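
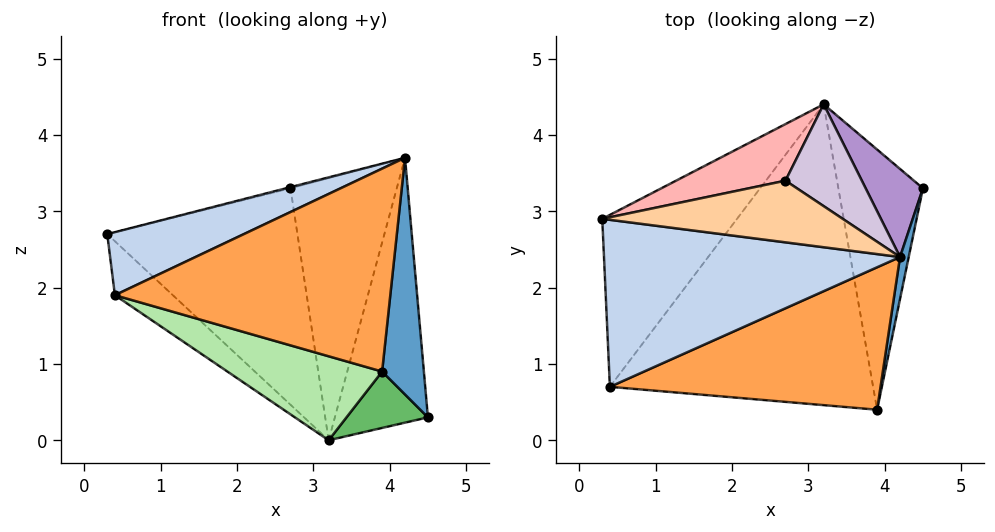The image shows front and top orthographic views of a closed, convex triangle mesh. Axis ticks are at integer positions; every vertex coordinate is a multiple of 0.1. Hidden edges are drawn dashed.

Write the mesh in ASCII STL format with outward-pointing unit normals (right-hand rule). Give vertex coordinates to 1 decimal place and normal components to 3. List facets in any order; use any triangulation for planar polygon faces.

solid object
 facet normal 0.980 -0.196 0.035
  outer loop
   vertex 4.2 2.4 3.7
   vertex 3.9 0.4 0.9
   vertex 4.5 3.3 0.3
  endloop
 endfacet
 facet normal -0.274 -0.340 0.900
  outer loop
   vertex 0.4 0.7 1.9
   vertex 4.2 2.4 3.7
   vertex 0.3 2.9 2.7
  endloop
 endfacet
 facet normal 0.094 -0.815 0.572
  outer loop
   vertex 0.4 0.7 1.9
   vertex 3.9 0.4 0.9
   vertex 4.2 2.4 3.7
  endloop
 endfacet
 facet normal -0.246 0.018 0.969
  outer loop
   vertex 2.7 3.4 3.3
   vertex 0.3 2.9 2.7
   vertex 4.2 2.4 3.7
  endloop
 endfacet
 facet normal 0.046 -0.212 -0.976
  outer loop
   vertex 3.2 4.4 0.0
   vertex 4.5 3.3 0.3
   vertex 3.9 0.4 0.9
  endloop
 endfacet
 facet normal -0.286 -0.258 -0.923
  outer loop
   vertex 3.2 4.4 0.0
   vertex 3.9 0.4 0.9
   vertex 0.4 0.7 1.9
  endloop
 endfacet
 facet normal -0.722 0.207 -0.660
  outer loop
   vertex 3.2 4.4 0.0
   vertex 0.4 0.7 1.9
   vertex 0.3 2.9 2.7
  endloop
 endfacet
 facet normal -0.256 0.935 0.245
  outer loop
   vertex 3.2 4.4 0.0
   vertex 0.3 2.9 2.7
   vertex 2.7 3.4 3.3
  endloop
 endfacet
 facet normal 0.590 0.766 0.255
  outer loop
   vertex 3.2 4.4 0.0
   vertex 4.2 2.4 3.7
   vertex 4.5 3.3 0.3
  endloop
 endfacet
 facet normal 0.465 0.825 0.321
  outer loop
   vertex 3.2 4.4 0.0
   vertex 2.7 3.4 3.3
   vertex 4.2 2.4 3.7
  endloop
 endfacet
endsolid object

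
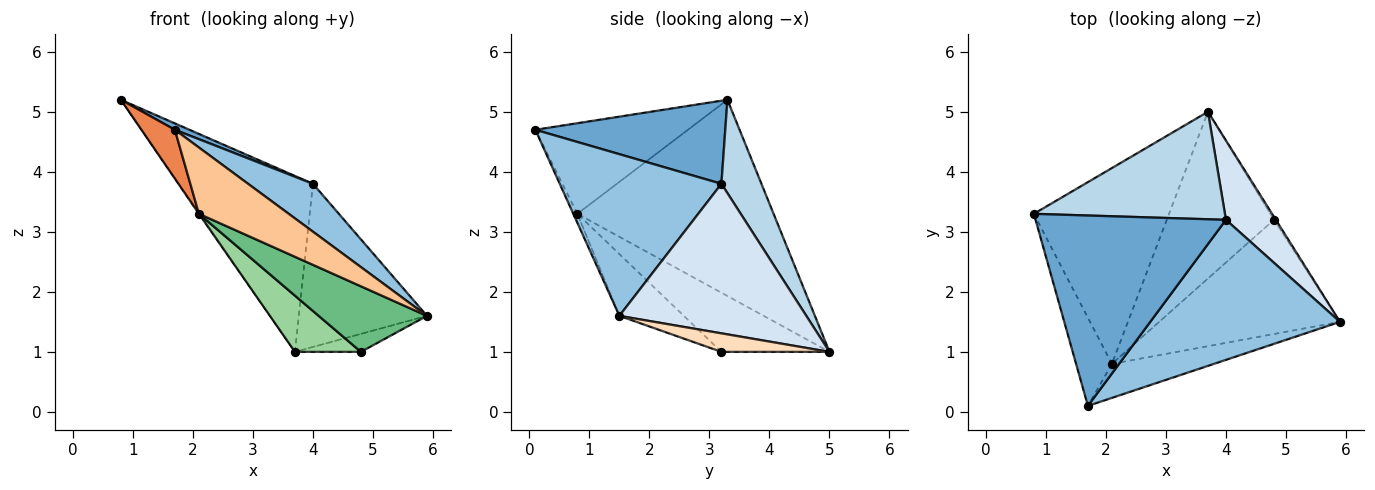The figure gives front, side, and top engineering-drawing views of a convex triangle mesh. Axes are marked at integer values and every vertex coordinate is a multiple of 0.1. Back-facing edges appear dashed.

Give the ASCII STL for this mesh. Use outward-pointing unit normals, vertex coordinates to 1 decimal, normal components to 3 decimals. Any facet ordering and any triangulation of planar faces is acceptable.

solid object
 facet normal 0.400 -0.031 0.916
  outer loop
   vertex 4.0 3.2 3.8
   vertex 0.8 3.3 5.2
   vertex 1.7 0.1 4.7
  endloop
 endfacet
 facet normal 0.628 -0.252 0.737
  outer loop
   vertex 4.0 3.2 3.8
   vertex 1.7 0.1 4.7
   vertex 5.9 1.5 1.6
  endloop
 endfacet
 facet normal 0.247 0.827 0.505
  outer loop
   vertex 4.0 3.2 3.8
   vertex 3.7 5.0 1.0
   vertex 0.8 3.3 5.2
  endloop
 endfacet
 facet normal 0.795 0.545 0.265
  outer loop
   vertex 4.0 3.2 3.8
   vertex 5.9 1.5 1.6
   vertex 3.7 5.0 1.0
  endloop
 endfacet
 facet normal -0.911 -0.200 -0.360
  outer loop
   vertex 2.1 0.8 3.3
   vertex 1.7 0.1 4.7
   vertex 0.8 3.3 5.2
  endloop
 endfacet
 facet normal -0.823 0.003 -0.567
  outer loop
   vertex 2.1 0.8 3.3
   vertex 0.8 3.3 5.2
   vertex 3.7 5.0 1.0
  endloop
 endfacet
 facet normal -0.040 -0.889 -0.456
  outer loop
   vertex 2.1 0.8 3.3
   vertex 5.9 1.5 1.6
   vertex 1.7 0.1 4.7
  endloop
 endfacet
 facet normal 0.850 0.519 -0.087
  outer loop
   vertex 4.8 3.2 1.0
   vertex 3.7 5.0 1.0
   vertex 5.9 1.5 1.6
  endloop
 endfacet
 facet normal -0.284 -0.477 -0.832
  outer loop
   vertex 4.8 3.2 1.0
   vertex 5.9 1.5 1.6
   vertex 2.1 0.8 3.3
  endloop
 endfacet
 facet normal -0.463 -0.283 -0.840
  outer loop
   vertex 4.8 3.2 1.0
   vertex 2.1 0.8 3.3
   vertex 3.7 5.0 1.0
  endloop
 endfacet
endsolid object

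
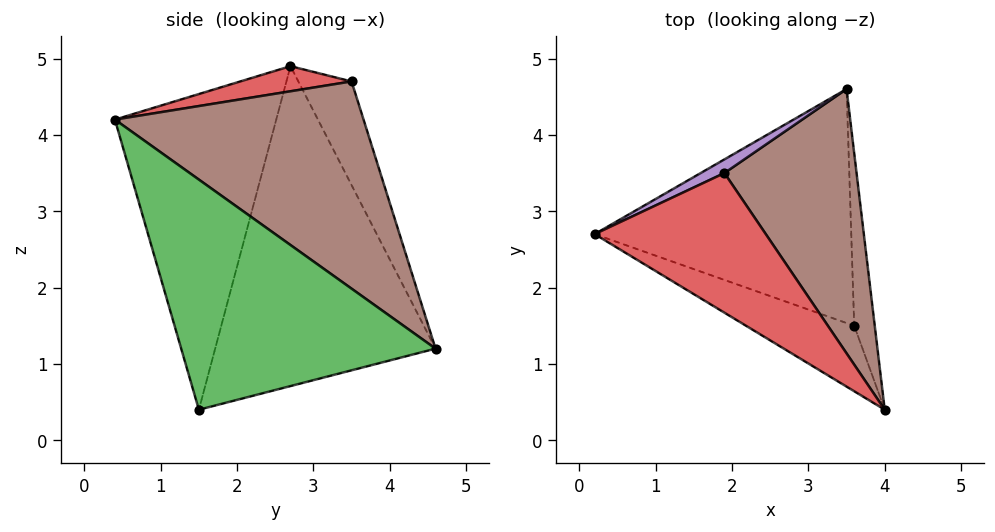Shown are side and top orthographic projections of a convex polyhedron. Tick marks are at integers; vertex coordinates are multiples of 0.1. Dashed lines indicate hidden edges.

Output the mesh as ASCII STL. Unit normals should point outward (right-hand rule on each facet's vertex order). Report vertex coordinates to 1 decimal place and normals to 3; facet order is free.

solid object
 facet normal -0.534 -0.826 -0.183
  outer loop
   vertex 3.6 1.5 0.4
   vertex 4.0 0.4 4.2
   vertex 0.2 2.7 4.9
  endloop
 endfacet
 facet normal -0.773 0.135 -0.620
  outer loop
   vertex 3.6 1.5 0.4
   vertex 0.2 2.7 4.9
   vertex 3.5 4.6 1.2
  endloop
 endfacet
 facet normal 0.995 0.055 -0.089
  outer loop
   vertex 3.6 1.5 0.4
   vertex 3.5 4.6 1.2
   vertex 4.0 0.4 4.2
  endloop
 endfacet
 facet normal 0.145 -0.061 0.988
  outer loop
   vertex 1.9 3.5 4.7
   vertex 0.2 2.7 4.9
   vertex 4.0 0.4 4.2
  endloop
 endfacet
 facet normal -0.415 0.905 0.095
  outer loop
   vertex 1.9 3.5 4.7
   vertex 3.5 4.6 1.2
   vertex 0.2 2.7 4.9
  endloop
 endfacet
 facet normal 0.759 0.436 0.484
  outer loop
   vertex 1.9 3.5 4.7
   vertex 4.0 0.4 4.2
   vertex 3.5 4.6 1.2
  endloop
 endfacet
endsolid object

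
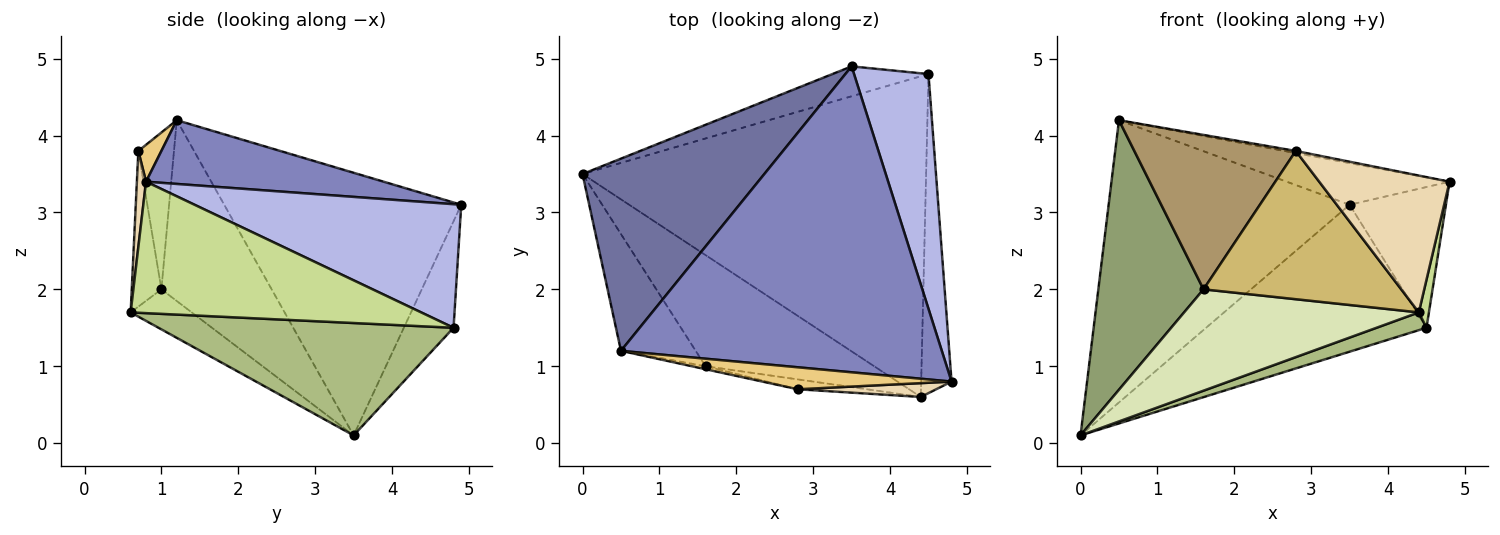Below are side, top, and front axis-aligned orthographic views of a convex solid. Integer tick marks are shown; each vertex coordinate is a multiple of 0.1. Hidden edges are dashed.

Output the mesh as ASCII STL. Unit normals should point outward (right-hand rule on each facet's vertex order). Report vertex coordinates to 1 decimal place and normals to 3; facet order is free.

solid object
 facet normal -0.631 0.641 0.437
  outer loop
   vertex 0.5 1.2 4.2
   vertex 3.5 4.9 3.1
   vertex 0.0 3.5 0.1
  endloop
 endfacet
 facet normal 0.193 0.132 0.972
  outer loop
   vertex 0.5 1.2 4.2
   vertex 4.8 0.8 3.4
   vertex 3.5 4.9 3.1
  endloop
 endfacet
 facet normal -0.216 0.957 -0.195
  outer loop
   vertex 4.5 4.8 1.5
   vertex 0.0 3.5 0.1
   vertex 3.5 4.9 3.1
  endloop
 endfacet
 facet normal 0.818 0.296 0.493
  outer loop
   vertex 4.5 4.8 1.5
   vertex 3.5 4.9 3.1
   vertex 4.8 0.8 3.4
  endloop
 endfacet
 facet normal -0.693 -0.661 -0.286
  outer loop
   vertex 1.6 1.0 2.0
   vertex 0.5 1.2 4.2
   vertex 0.0 3.5 0.1
  endloop
 endfacet
 facet normal 0.310 -0.053 -0.949
  outer loop
   vertex 4.4 0.6 1.7
   vertex 0.0 3.5 0.1
   vertex 4.5 4.8 1.5
  endloop
 endfacet
 facet normal 0.974 -0.034 -0.225
  outer loop
   vertex 4.4 0.6 1.7
   vertex 4.5 4.8 1.5
   vertex 4.8 0.8 3.4
  endloop
 endfacet
 facet normal -0.173 -0.664 -0.728
  outer loop
   vertex 4.4 0.6 1.7
   vertex 1.6 1.0 2.0
   vertex 0.0 3.5 0.1
  endloop
 endfacet
 facet normal -0.216 -0.976 -0.019
  outer loop
   vertex 2.8 0.7 3.8
   vertex 0.5 1.2 4.2
   vertex 1.6 1.0 2.0
  endloop
 endfacet
 facet normal -0.148 -0.987 -0.066
  outer loop
   vertex 2.8 0.7 3.8
   vertex 1.6 1.0 2.0
   vertex 4.4 0.6 1.7
  endloop
 endfacet
 facet normal 0.191 0.095 0.977
  outer loop
   vertex 2.8 0.7 3.8
   vertex 4.8 0.8 3.4
   vertex 0.5 1.2 4.2
  endloop
 endfacet
 facet normal 0.070 -0.993 0.100
  outer loop
   vertex 2.8 0.7 3.8
   vertex 4.4 0.6 1.7
   vertex 4.8 0.8 3.4
  endloop
 endfacet
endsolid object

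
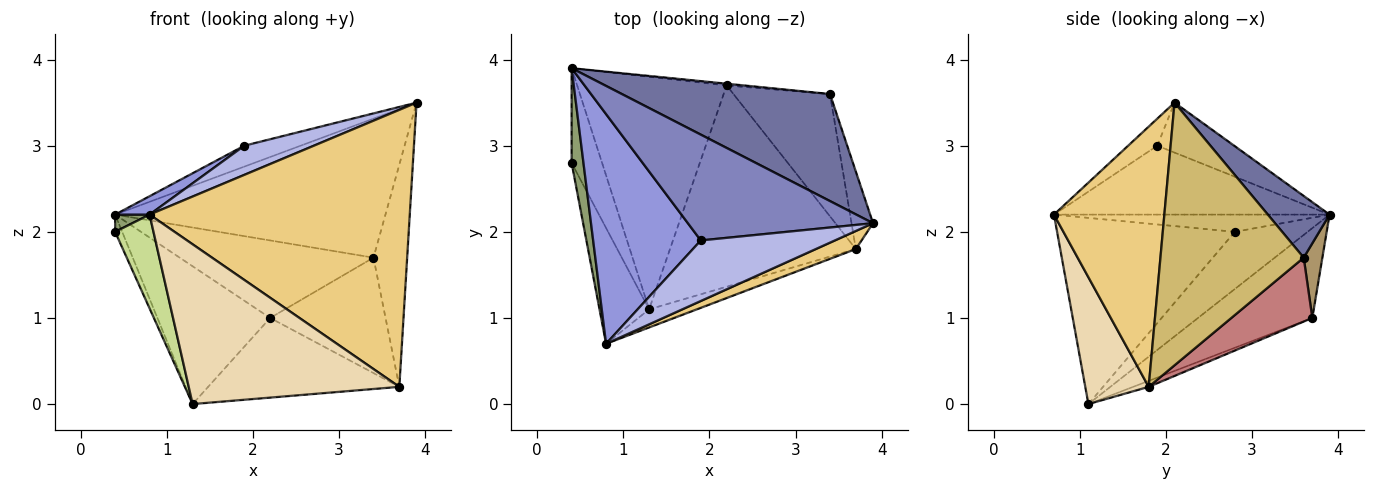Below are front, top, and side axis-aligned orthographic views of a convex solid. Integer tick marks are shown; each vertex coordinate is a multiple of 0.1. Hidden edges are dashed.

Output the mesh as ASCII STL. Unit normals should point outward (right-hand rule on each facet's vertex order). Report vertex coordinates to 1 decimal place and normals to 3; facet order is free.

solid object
 facet normal 0.178 0.780 0.600
  outer loop
   vertex 3.4 3.6 1.7
   vertex 0.4 3.9 2.2
   vertex 3.9 2.1 3.5
  endloop
 endfacet
 facet normal -0.256 0.187 0.948
  outer loop
   vertex 1.9 1.9 3.0
   vertex 3.9 2.1 3.5
   vertex 0.4 3.9 2.2
  endloop
 endfacet
 facet normal -0.538 -0.067 0.840
  outer loop
   vertex 1.9 1.9 3.0
   vertex 0.4 3.9 2.2
   vertex 0.8 0.7 2.2
  endloop
 endfacet
 facet normal -0.179 -0.427 0.886
  outer loop
   vertex 1.9 1.9 3.0
   vertex 0.8 0.7 2.2
   vertex 3.9 2.1 3.5
  endloop
 endfacet
 facet normal -0.820 -0.102 0.564
  outer loop
   vertex 0.4 2.8 2.0
   vertex 0.8 0.7 2.2
   vertex 0.4 3.9 2.2
  endloop
 endfacet
 facet normal -0.880 0.085 -0.468
  outer loop
   vertex 0.4 2.8 2.0
   vertex 0.4 3.9 2.2
   vertex 1.3 1.1 0.0
  endloop
 endfacet
 facet normal -0.946 -0.204 -0.252
  outer loop
   vertex 0.4 2.8 2.0
   vertex 1.3 1.1 0.0
   vertex 0.8 0.7 2.2
  endloop
 endfacet
 facet normal -0.459 0.453 -0.764
  outer loop
   vertex 2.2 3.7 1.0
   vertex 1.3 1.1 0.0
   vertex 0.4 3.9 2.2
  endloop
 endfacet
 facet normal 0.096 0.995 -0.022
  outer loop
   vertex 2.2 3.7 1.0
   vertex 0.4 3.9 2.2
   vertex 3.4 3.6 1.7
  endloop
 endfacet
 facet normal 0.970 0.228 -0.080
  outer loop
   vertex 3.7 1.8 0.2
   vertex 3.4 3.6 1.7
   vertex 3.9 2.1 3.5
  endloop
 endfacet
 facet normal 0.390 -0.919 0.060
  outer loop
   vertex 3.7 1.8 0.2
   vertex 3.9 2.1 3.5
   vertex 0.8 0.7 2.2
  endloop
 endfacet
 facet normal 0.287 -0.952 -0.108
  outer loop
   vertex 3.7 1.8 0.2
   vertex 0.8 0.7 2.2
   vertex 1.3 1.1 0.0
  endloop
 endfacet
 facet normal -0.030 0.368 -0.929
  outer loop
   vertex 3.7 1.8 0.2
   vertex 1.3 1.1 0.0
   vertex 2.2 3.7 1.0
  endloop
 endfacet
 facet normal 0.434 0.618 -0.655
  outer loop
   vertex 3.7 1.8 0.2
   vertex 2.2 3.7 1.0
   vertex 3.4 3.6 1.7
  endloop
 endfacet
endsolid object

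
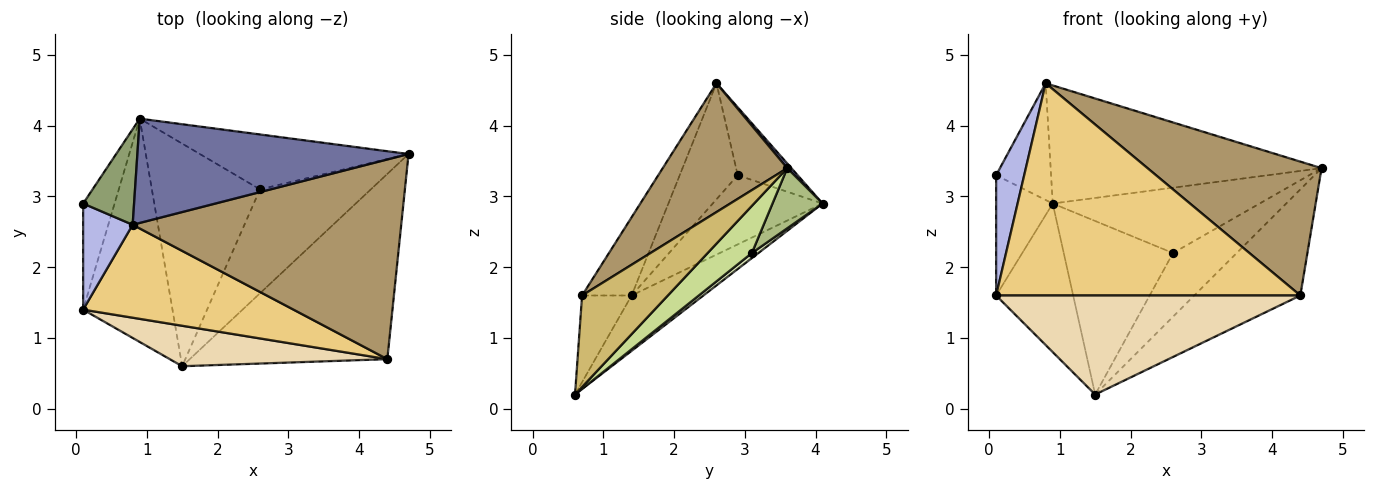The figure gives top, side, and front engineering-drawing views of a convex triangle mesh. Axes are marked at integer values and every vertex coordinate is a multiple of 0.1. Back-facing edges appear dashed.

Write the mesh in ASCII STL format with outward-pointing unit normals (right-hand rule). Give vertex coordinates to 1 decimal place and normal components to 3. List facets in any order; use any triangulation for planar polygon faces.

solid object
 facet normal 0.012 0.749 0.662
  outer loop
   vertex 0.8 2.6 4.6
   vertex 4.7 3.6 3.4
   vertex 0.9 4.1 2.9
  endloop
 endfacet
 facet normal -0.459 0.492 -0.740
  outer loop
   vertex 1.5 0.6 0.2
   vertex 0.1 1.4 1.6
   vertex 0.9 4.1 2.9
  endloop
 endfacet
 facet normal -0.824 0.425 -0.375
  outer loop
   vertex 0.1 2.9 3.3
   vertex 0.9 4.1 2.9
   vertex 0.1 1.4 1.6
  endloop
 endfacet
 facet normal -0.840 -0.406 0.359
  outer loop
   vertex 0.1 2.9 3.3
   vertex 0.1 1.4 1.6
   vertex 0.8 2.6 4.6
  endloop
 endfacet
 facet normal -0.645 0.591 0.484
  outer loop
   vertex 0.1 2.9 3.3
   vertex 0.8 2.6 4.6
   vertex 0.9 4.1 2.9
  endloop
 endfacet
 facet normal 0.182 0.753 -0.633
  outer loop
   vertex 2.6 3.1 2.2
   vertex 0.9 4.1 2.9
   vertex 4.7 3.6 3.4
  endloop
 endfacet
 facet normal 0.341 0.491 -0.802
  outer loop
   vertex 2.6 3.1 2.2
   vertex 4.7 3.6 3.4
   vertex 1.5 0.6 0.2
  endloop
 endfacet
 facet normal 0.037 0.614 -0.788
  outer loop
   vertex 2.6 3.1 2.2
   vertex 1.5 0.6 0.2
   vertex 0.9 4.1 2.9
  endloop
 endfacet
 facet normal 0.370 -0.517 0.772
  outer loop
   vertex 4.4 0.7 1.6
   vertex 4.7 3.6 3.4
   vertex 0.8 2.6 4.6
  endloop
 endfacet
 facet normal 0.373 0.461 -0.805
  outer loop
   vertex 4.4 0.7 1.6
   vertex 1.5 0.6 0.2
   vertex 4.7 3.6 3.4
  endloop
 endfacet
 facet normal -0.147 -0.906 0.397
  outer loop
   vertex 4.4 0.7 1.6
   vertex 0.8 2.6 4.6
   vertex 0.1 1.4 1.6
  endloop
 endfacet
 facet normal -0.149 -0.915 0.374
  outer loop
   vertex 4.4 0.7 1.6
   vertex 0.1 1.4 1.6
   vertex 1.5 0.6 0.2
  endloop
 endfacet
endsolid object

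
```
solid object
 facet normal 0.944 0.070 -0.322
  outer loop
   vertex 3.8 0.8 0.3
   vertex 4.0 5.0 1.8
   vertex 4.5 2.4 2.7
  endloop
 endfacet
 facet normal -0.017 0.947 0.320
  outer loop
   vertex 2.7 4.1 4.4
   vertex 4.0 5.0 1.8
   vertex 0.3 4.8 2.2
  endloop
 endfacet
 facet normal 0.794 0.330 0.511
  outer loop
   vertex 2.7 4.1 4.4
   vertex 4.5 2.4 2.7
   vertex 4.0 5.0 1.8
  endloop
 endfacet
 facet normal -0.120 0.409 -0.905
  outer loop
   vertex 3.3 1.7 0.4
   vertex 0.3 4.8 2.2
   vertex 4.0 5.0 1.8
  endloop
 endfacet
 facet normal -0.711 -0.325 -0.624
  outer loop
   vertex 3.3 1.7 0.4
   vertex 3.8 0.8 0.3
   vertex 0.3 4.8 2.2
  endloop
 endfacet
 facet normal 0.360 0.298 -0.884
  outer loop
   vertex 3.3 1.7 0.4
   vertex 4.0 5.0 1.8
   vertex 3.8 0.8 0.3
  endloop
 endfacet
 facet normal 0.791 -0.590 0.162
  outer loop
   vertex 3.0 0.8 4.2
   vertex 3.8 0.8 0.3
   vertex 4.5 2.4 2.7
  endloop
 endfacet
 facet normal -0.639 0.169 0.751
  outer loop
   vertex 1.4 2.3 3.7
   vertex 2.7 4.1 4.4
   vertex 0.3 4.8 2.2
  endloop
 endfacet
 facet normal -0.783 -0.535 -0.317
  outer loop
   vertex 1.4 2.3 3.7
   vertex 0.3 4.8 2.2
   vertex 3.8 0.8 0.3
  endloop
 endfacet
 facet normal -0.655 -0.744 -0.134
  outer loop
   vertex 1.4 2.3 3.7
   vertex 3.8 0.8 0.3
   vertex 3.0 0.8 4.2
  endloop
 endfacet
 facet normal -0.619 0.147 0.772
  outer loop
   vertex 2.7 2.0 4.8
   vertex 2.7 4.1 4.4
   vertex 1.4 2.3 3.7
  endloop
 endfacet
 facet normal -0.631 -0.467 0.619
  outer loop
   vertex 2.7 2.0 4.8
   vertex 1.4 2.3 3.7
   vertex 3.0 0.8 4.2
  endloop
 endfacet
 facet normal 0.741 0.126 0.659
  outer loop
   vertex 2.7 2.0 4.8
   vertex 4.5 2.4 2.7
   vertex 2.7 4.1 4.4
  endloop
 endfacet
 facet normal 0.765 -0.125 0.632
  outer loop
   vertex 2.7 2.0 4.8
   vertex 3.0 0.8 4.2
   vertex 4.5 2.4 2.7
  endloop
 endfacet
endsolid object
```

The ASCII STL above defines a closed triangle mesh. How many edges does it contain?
21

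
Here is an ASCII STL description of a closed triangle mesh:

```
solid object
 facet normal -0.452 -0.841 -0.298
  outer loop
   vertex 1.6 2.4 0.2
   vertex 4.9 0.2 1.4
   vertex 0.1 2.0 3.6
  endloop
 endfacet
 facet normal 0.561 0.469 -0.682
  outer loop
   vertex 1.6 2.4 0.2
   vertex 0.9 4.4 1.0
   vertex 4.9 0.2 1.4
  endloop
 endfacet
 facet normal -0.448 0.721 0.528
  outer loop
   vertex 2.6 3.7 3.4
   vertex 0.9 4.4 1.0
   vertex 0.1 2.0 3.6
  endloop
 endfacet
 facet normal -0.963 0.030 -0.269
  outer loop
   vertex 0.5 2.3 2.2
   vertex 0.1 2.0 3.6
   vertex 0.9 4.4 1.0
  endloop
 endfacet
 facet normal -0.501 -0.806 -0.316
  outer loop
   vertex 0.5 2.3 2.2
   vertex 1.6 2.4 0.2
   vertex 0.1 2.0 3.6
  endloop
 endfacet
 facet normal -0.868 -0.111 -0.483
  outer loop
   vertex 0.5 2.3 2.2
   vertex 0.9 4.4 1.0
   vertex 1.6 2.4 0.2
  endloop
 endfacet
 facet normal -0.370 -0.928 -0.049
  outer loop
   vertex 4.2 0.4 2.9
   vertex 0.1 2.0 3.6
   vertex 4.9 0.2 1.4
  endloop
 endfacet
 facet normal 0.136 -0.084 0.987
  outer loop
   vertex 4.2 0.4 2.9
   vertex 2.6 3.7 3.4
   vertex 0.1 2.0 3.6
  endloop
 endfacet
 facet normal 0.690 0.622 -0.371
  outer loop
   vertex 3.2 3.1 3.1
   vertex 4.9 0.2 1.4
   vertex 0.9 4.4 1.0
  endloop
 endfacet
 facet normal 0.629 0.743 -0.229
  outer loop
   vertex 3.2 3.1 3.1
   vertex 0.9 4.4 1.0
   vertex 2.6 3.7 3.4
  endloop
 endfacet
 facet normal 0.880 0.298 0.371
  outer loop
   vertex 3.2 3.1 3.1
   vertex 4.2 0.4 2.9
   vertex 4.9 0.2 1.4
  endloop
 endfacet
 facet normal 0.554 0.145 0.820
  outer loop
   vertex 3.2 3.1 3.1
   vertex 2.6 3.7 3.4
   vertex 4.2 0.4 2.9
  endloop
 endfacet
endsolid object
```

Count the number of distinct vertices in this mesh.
8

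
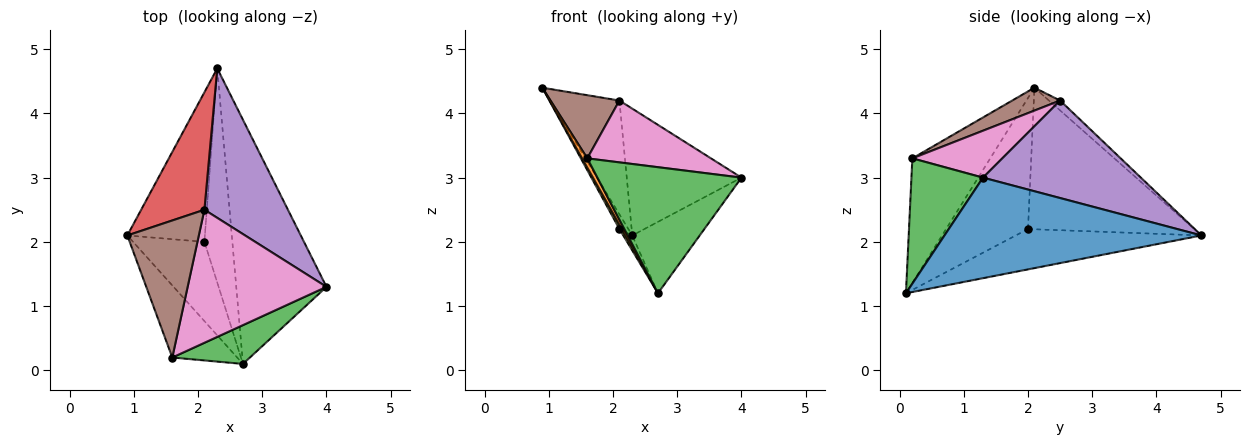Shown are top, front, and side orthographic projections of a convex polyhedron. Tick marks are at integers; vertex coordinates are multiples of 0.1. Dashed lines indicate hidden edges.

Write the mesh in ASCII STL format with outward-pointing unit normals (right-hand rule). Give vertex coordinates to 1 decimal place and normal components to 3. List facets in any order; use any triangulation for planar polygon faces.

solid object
 facet normal 0.731 0.192 -0.655
  outer loop
   vertex 2.7 0.1 1.2
   vertex 2.3 4.7 2.1
   vertex 4.0 1.3 3.0
  endloop
 endfacet
 facet normal -0.885 -0.059 -0.461
  outer loop
   vertex 1.6 0.2 3.3
   vertex 0.9 2.1 4.4
   vertex 2.7 0.1 1.2
  endloop
 endfacet
 facet normal 0.429 -0.863 0.266
  outer loop
   vertex 1.6 0.2 3.3
   vertex 2.7 0.1 1.2
   vertex 4.0 1.3 3.0
  endloop
 endfacet
 facet normal -0.112 0.691 0.714
  outer loop
   vertex 2.1 2.5 4.2
   vertex 2.3 4.7 2.1
   vertex 0.9 2.1 4.4
  endloop
 endfacet
 facet normal 0.665 0.483 0.570
  outer loop
   vertex 2.1 2.5 4.2
   vertex 4.0 1.3 3.0
   vertex 2.3 4.7 2.1
  endloop
 endfacet
 facet normal 0.279 -0.402 0.872
  outer loop
   vertex 2.1 2.5 4.2
   vertex 0.9 2.1 4.4
   vertex 1.6 0.2 3.3
  endloop
 endfacet
 facet normal 0.293 -0.403 0.867
  outer loop
   vertex 2.1 2.5 4.2
   vertex 1.6 0.2 3.3
   vertex 4.0 1.3 3.0
  endloop
 endfacet
 facet normal -0.876 0.047 -0.480
  outer loop
   vertex 2.1 2.0 2.2
   vertex 0.9 2.1 4.4
   vertex 2.3 4.7 2.1
  endloop
 endfacet
 facet normal -0.878 -0.026 -0.478
  outer loop
   vertex 2.1 2.0 2.2
   vertex 2.7 0.1 1.2
   vertex 0.9 2.1 4.4
  endloop
 endfacet
 facet normal -0.822 0.040 -0.569
  outer loop
   vertex 2.1 2.0 2.2
   vertex 2.3 4.7 2.1
   vertex 2.7 0.1 1.2
  endloop
 endfacet
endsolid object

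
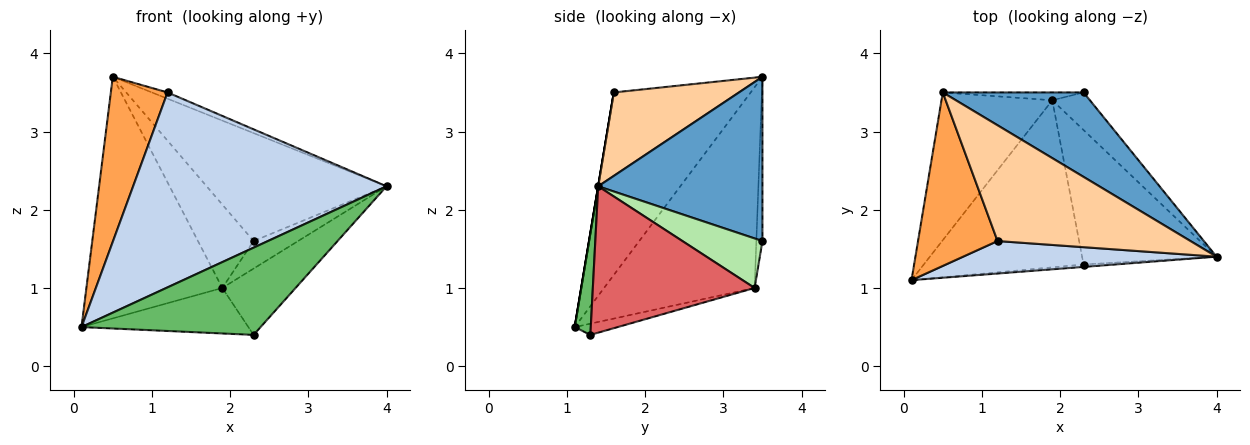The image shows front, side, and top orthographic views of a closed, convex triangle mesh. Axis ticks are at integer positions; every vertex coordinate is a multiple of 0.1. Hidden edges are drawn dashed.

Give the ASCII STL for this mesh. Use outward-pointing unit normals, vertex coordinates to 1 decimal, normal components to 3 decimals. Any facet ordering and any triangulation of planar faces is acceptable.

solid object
 facet normal 0.584 0.639 0.500
  outer loop
   vertex 2.3 3.5 1.6
   vertex 0.5 3.5 3.7
   vertex 4.0 1.4 2.3
  endloop
 endfacet
 facet normal 0.000 -0.986 0.164
  outer loop
   vertex 1.2 1.6 3.5
   vertex 0.1 1.1 0.5
   vertex 4.0 1.4 2.3
  endloop
 endfacet
 facet normal -0.857 -0.355 0.373
  outer loop
   vertex 1.2 1.6 3.5
   vertex 0.5 3.5 3.7
   vertex 0.1 1.1 0.5
  endloop
 endfacet
 facet normal 0.396 0.050 0.917
  outer loop
   vertex 1.2 1.6 3.5
   vertex 4.0 1.4 2.3
   vertex 0.5 3.5 3.7
  endloop
 endfacet
 facet normal 0.089 -0.996 -0.027
  outer loop
   vertex 2.3 1.3 0.4
   vertex 4.0 1.4 2.3
   vertex 0.1 1.1 0.5
  endloop
 endfacet
 facet normal 0.728 0.405 -0.553
  outer loop
   vertex 1.9 3.4 1.0
   vertex 2.3 3.5 1.6
   vertex 4.0 1.4 2.3
  endloop
 endfacet
 facet normal 0.699 0.316 -0.642
  outer loop
   vertex 1.9 3.4 1.0
   vertex 4.0 1.4 2.3
   vertex 2.3 1.3 0.4
  endloop
 endfacet
 facet normal -0.068 0.262 -0.963
  outer loop
   vertex 1.9 3.4 1.0
   vertex 2.3 1.3 0.4
   vertex 0.1 1.1 0.5
  endloop
 endfacet
 facet normal -0.687 0.620 -0.379
  outer loop
   vertex 1.9 3.4 1.0
   vertex 0.1 1.1 0.5
   vertex 0.5 3.5 3.7
  endloop
 endfacet
 facet normal -0.108 0.990 -0.093
  outer loop
   vertex 1.9 3.4 1.0
   vertex 0.5 3.5 3.7
   vertex 2.3 3.5 1.6
  endloop
 endfacet
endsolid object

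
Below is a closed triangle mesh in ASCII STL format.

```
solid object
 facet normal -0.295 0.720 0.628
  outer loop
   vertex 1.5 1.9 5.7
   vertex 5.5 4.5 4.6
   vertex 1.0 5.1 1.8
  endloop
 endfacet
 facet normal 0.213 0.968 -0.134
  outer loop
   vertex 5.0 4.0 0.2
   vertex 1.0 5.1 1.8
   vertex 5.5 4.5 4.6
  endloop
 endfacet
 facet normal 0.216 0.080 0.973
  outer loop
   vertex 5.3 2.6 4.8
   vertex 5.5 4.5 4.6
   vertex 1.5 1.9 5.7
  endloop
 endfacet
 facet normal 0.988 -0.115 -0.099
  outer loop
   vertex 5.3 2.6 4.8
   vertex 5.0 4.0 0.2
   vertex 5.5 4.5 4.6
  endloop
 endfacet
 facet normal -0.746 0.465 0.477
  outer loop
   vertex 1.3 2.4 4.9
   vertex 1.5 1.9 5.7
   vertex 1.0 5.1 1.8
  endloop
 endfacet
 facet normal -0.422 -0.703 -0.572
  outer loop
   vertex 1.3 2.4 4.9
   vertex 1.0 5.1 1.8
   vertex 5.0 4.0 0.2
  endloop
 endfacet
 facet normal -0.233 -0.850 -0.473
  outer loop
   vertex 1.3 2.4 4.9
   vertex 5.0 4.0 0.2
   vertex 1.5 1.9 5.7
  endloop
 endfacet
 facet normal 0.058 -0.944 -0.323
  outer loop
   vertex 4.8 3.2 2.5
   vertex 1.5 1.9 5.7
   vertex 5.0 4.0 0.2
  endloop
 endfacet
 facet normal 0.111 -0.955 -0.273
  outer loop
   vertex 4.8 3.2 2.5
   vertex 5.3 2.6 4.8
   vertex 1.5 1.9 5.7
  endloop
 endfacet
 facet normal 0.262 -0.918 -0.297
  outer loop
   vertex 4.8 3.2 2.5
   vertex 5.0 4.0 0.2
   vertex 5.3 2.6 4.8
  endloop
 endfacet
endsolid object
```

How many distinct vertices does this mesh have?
7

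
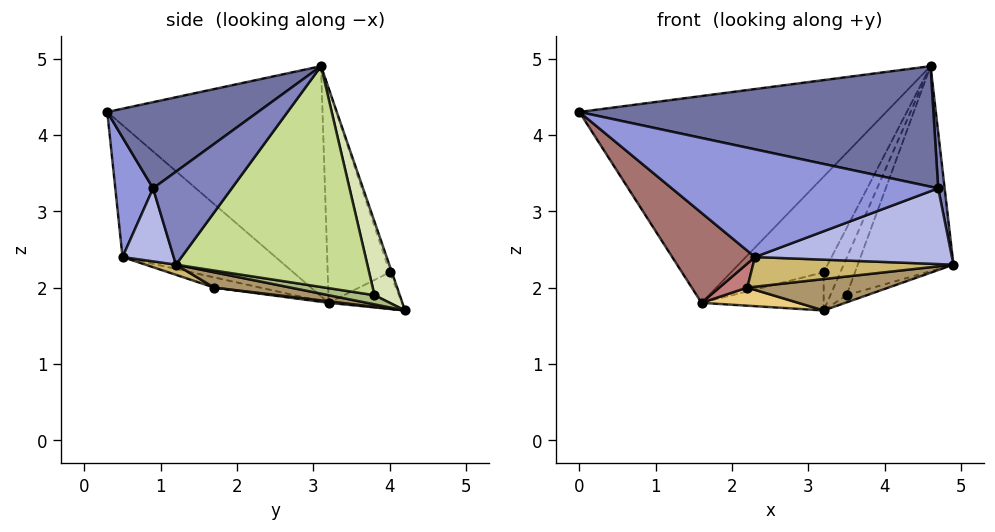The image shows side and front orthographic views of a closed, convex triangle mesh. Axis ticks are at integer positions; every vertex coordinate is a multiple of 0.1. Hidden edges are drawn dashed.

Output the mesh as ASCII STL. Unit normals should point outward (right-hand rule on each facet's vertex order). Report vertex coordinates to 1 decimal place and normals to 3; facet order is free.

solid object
 facet normal 0.240 -0.564 0.790
  outer loop
   vertex 4.7 0.9 3.3
   vertex 4.6 3.1 4.9
   vertex 0.0 0.3 4.3
  endloop
 endfacet
 facet normal 0.982 -0.081 0.172
  outer loop
   vertex 4.7 0.9 3.3
   vertex 4.9 1.2 2.3
   vertex 4.6 3.1 4.9
  endloop
 endfacet
 facet normal 0.140 -0.988 0.066
  outer loop
   vertex 4.7 0.9 3.3
   vertex 0.0 0.3 4.3
   vertex 2.3 0.5 2.4
  endloop
 endfacet
 facet normal 0.244 -0.941 -0.233
  outer loop
   vertex 4.7 0.9 3.3
   vertex 2.3 0.5 2.4
   vertex 4.9 1.2 2.3
  endloop
 endfacet
 facet normal -0.119 0.922 0.369
  outer loop
   vertex 3.2 4.0 2.2
   vertex 4.6 3.1 4.9
   vertex 3.2 4.2 1.7
  endloop
 endfacet
 facet normal 0.798 0.355 -0.488
  outer loop
   vertex 3.5 3.8 1.9
   vertex 4.9 1.2 2.3
   vertex 3.2 4.2 1.7
  endloop
 endfacet
 facet normal 0.873 0.436 -0.218
  outer loop
   vertex 3.5 3.8 1.9
   vertex 4.6 3.1 4.9
   vertex 4.9 1.2 2.3
  endloop
 endfacet
 facet normal 0.828 0.531 -0.180
  outer loop
   vertex 3.5 3.8 1.9
   vertex 3.2 4.2 1.7
   vertex 4.6 3.1 4.9
  endloop
 endfacet
 facet normal 0.082 -0.151 -0.985
  outer loop
   vertex 2.2 1.7 2.0
   vertex 3.2 4.2 1.7
   vertex 4.9 1.2 2.3
  endloop
 endfacet
 facet normal 0.048 -0.312 -0.949
  outer loop
   vertex 2.2 1.7 2.0
   vertex 4.9 1.2 2.3
   vertex 2.3 0.5 2.4
  endloop
 endfacet
 facet normal 0.017 -0.126 -0.992
  outer loop
   vertex 1.6 3.2 1.8
   vertex 3.2 4.2 1.7
   vertex 2.2 1.7 2.0
  endloop
 endfacet
 facet normal -0.487 0.811 0.324
  outer loop
   vertex 1.6 3.2 1.8
   vertex 3.2 4.0 2.2
   vertex 3.2 4.2 1.7
  endloop
 endfacet
 facet normal -0.587 -0.318 -0.744
  outer loop
   vertex 1.6 3.2 1.8
   vertex 2.3 0.5 2.4
   vertex 0.0 0.3 4.3
  endloop
 endfacet
 facet normal -0.508 -0.310 -0.804
  outer loop
   vertex 1.6 3.2 1.8
   vertex 2.2 1.7 2.0
   vertex 2.3 0.5 2.4
  endloop
 endfacet
 facet normal -0.496 0.708 0.503
  outer loop
   vertex 1.6 3.2 1.8
   vertex 0.0 0.3 4.3
   vertex 4.6 3.1 4.9
  endloop
 endfacet
 facet normal -0.485 0.723 0.492
  outer loop
   vertex 1.6 3.2 1.8
   vertex 4.6 3.1 4.9
   vertex 3.2 4.0 2.2
  endloop
 endfacet
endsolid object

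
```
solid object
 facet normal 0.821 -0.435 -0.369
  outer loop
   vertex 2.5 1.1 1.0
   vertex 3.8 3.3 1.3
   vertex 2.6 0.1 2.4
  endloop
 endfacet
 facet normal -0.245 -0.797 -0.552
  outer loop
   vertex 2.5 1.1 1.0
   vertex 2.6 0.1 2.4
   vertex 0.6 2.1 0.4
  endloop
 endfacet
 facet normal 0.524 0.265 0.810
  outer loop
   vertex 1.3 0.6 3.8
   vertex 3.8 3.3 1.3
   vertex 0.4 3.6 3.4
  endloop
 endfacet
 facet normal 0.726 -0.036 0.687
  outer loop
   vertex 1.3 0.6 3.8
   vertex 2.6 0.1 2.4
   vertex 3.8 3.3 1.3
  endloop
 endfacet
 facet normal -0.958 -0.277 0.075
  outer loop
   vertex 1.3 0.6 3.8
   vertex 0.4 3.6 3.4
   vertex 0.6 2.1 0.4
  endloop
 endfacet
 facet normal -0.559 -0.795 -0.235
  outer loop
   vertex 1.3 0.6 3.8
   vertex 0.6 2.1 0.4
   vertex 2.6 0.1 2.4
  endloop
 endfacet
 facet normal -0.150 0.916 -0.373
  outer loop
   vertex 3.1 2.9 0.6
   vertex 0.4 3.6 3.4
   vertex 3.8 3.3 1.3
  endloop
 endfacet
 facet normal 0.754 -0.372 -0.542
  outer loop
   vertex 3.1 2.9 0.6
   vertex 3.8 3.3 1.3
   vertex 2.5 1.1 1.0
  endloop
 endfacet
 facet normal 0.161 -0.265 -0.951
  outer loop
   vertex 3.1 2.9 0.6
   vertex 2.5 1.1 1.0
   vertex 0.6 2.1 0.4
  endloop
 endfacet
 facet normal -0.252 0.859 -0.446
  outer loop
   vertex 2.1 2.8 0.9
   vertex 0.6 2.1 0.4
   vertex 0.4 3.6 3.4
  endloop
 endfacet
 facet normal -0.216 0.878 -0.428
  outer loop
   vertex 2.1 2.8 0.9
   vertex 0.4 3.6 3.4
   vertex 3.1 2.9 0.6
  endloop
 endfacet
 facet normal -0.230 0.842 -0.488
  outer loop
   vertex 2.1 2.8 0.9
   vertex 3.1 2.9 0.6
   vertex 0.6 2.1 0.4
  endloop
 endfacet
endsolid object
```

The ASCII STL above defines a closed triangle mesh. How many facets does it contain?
12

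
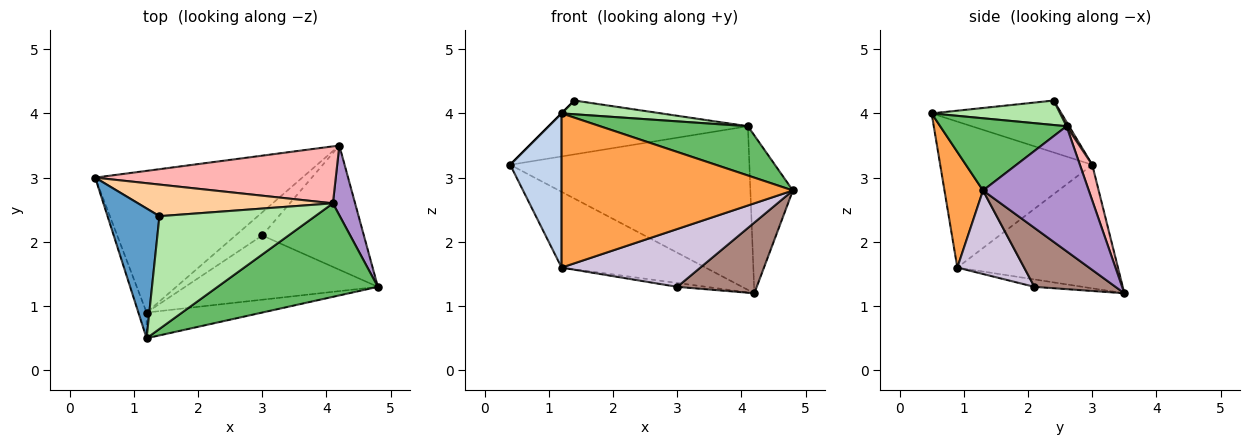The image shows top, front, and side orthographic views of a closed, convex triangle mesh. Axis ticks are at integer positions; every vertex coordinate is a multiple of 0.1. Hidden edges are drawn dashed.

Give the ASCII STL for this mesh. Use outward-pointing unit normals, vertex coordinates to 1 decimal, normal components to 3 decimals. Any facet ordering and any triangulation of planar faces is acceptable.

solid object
 facet normal -0.707 0.000 0.707
  outer loop
   vertex 1.4 2.4 4.2
   vertex 0.4 3.0 3.2
   vertex 1.2 0.5 4.0
  endloop
 endfacet
 facet normal -0.946 -0.320 -0.053
  outer loop
   vertex 1.2 0.9 1.6
   vertex 1.2 0.5 4.0
   vertex 0.4 3.0 3.2
  endloop
 endfacet
 facet normal 0.162 -0.973 -0.162
  outer loop
   vertex 1.2 0.9 1.6
   vertex 4.8 1.3 2.8
   vertex 1.2 0.5 4.0
  endloop
 endfacet
 facet normal 0.011 0.862 0.506
  outer loop
   vertex 4.1 2.6 3.8
   vertex 0.4 3.0 3.2
   vertex 1.4 2.4 4.2
  endloop
 endfacet
 facet normal 0.370 -0.433 0.822
  outer loop
   vertex 4.1 2.6 3.8
   vertex 1.2 0.5 4.0
   vertex 4.8 1.3 2.8
  endloop
 endfacet
 facet normal 0.154 -0.119 0.981
  outer loop
   vertex 4.1 2.6 3.8
   vertex 1.4 2.4 4.2
   vertex 1.2 0.5 4.0
  endloop
 endfacet
 facet normal -0.466 0.417 -0.780
  outer loop
   vertex 4.2 3.5 1.2
   vertex 1.2 0.9 1.6
   vertex 0.4 3.0 3.2
  endloop
 endfacet
 facet normal 0.049 0.943 0.328
  outer loop
   vertex 4.2 3.5 1.2
   vertex 0.4 3.0 3.2
   vertex 4.1 2.6 3.8
  endloop
 endfacet
 facet normal 0.916 0.368 0.163
  outer loop
   vertex 4.2 3.5 1.2
   vertex 4.1 2.6 3.8
   vertex 4.8 1.3 2.8
  endloop
 endfacet
 facet normal 0.307 -0.637 -0.707
  outer loop
   vertex 3.0 2.1 1.3
   vertex 4.8 1.3 2.8
   vertex 1.2 0.9 1.6
  endloop
 endfacet
 facet normal 0.450 -0.442 -0.776
  outer loop
   vertex 3.0 2.1 1.3
   vertex 4.2 3.5 1.2
   vertex 4.8 1.3 2.8
  endloop
 endfacet
 facet normal -0.264 0.159 -0.951
  outer loop
   vertex 3.0 2.1 1.3
   vertex 1.2 0.9 1.6
   vertex 4.2 3.5 1.2
  endloop
 endfacet
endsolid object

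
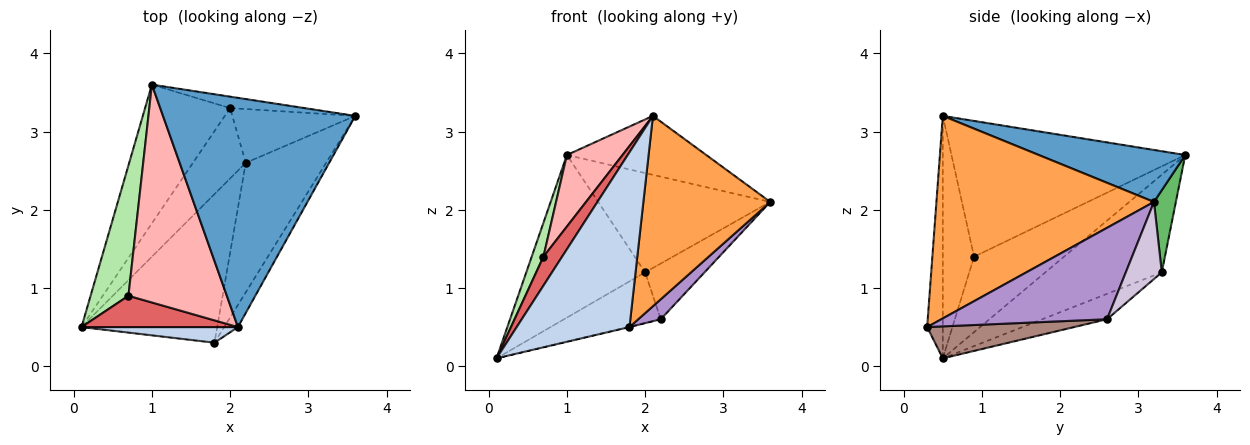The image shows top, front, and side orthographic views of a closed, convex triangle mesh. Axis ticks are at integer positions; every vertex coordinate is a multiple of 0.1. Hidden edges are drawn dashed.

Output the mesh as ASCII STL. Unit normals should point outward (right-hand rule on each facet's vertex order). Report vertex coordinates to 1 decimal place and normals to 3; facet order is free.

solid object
 facet normal 0.253 0.241 0.937
  outer loop
   vertex 2.1 0.5 3.2
   vertex 3.6 3.2 2.1
   vertex 1.0 3.6 2.7
  endloop
 endfacet
 facet normal -0.137 -0.987 0.088
  outer loop
   vertex 1.8 0.3 0.5
   vertex 2.1 0.5 3.2
   vertex 0.1 0.5 0.1
  endloop
 endfacet
 facet normal 0.862 -0.503 -0.059
  outer loop
   vertex 1.8 0.3 0.5
   vertex 3.6 3.2 2.1
   vertex 2.1 0.5 3.2
  endloop
 endfacet
 facet normal -0.598 0.610 -0.520
  outer loop
   vertex 2.0 3.3 1.2
   vertex 0.1 0.5 0.1
   vertex 1.0 3.6 2.7
  endloop
 endfacet
 facet normal 0.125 0.986 -0.113
  outer loop
   vertex 2.0 3.3 1.2
   vertex 1.0 3.6 2.7
   vertex 3.6 3.2 2.1
  endloop
 endfacet
 facet normal -0.888 -0.116 0.445
  outer loop
   vertex 0.7 0.9 1.4
   vertex 1.0 3.6 2.7
   vertex 0.1 0.5 0.1
  endloop
 endfacet
 facet normal -0.751 -0.448 0.485
  outer loop
   vertex 0.7 0.9 1.4
   vertex 0.1 0.5 0.1
   vertex 2.1 0.5 3.2
  endloop
 endfacet
 facet normal -0.795 -0.189 0.576
  outer loop
   vertex 0.7 0.9 1.4
   vertex 2.1 0.5 3.2
   vertex 1.0 3.6 2.7
  endloop
 endfacet
 facet normal 0.747 -0.101 -0.657
  outer loop
   vertex 2.2 2.6 0.6
   vertex 3.6 3.2 2.1
   vertex 1.8 0.3 0.5
  endloop
 endfacet
 facet normal 0.399 0.660 -0.637
  outer loop
   vertex 2.2 2.6 0.6
   vertex 2.0 3.3 1.2
   vertex 3.6 3.2 2.1
  endloop
 endfacet
 facet normal 0.229 0.002 -0.973
  outer loop
   vertex 2.2 2.6 0.6
   vertex 1.8 0.3 0.5
   vertex 0.1 0.5 0.1
  endloop
 endfacet
 facet normal -0.364 0.544 -0.756
  outer loop
   vertex 2.2 2.6 0.6
   vertex 0.1 0.5 0.1
   vertex 2.0 3.3 1.2
  endloop
 endfacet
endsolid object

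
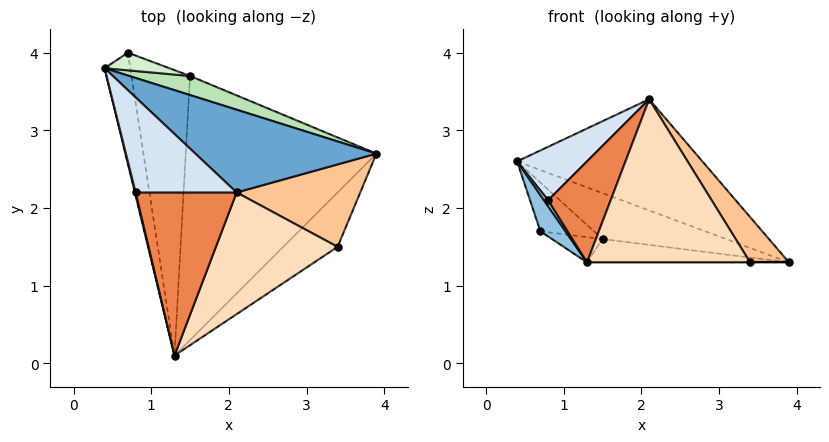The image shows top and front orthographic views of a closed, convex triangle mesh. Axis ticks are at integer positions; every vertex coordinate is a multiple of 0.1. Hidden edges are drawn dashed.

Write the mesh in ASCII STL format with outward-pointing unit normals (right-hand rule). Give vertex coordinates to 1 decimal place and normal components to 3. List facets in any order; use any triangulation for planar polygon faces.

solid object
 facet normal 0.428 0.725 0.540
  outer loop
   vertex 2.1 2.2 3.4
   vertex 3.9 2.7 1.3
   vertex 0.4 3.8 2.6
  endloop
 endfacet
 facet normal -0.935 -0.109 -0.336
  outer loop
   vertex 0.7 4.0 1.7
   vertex 1.3 0.1 1.3
   vertex 0.4 3.8 2.6
  endloop
 endfacet
 facet normal -0.944 -0.287 0.164
  outer loop
   vertex 0.8 2.2 2.1
   vertex 0.4 3.8 2.6
   vertex 1.3 0.1 1.3
  endloop
 endfacet
 facet normal -0.657 -0.370 0.657
  outer loop
   vertex 0.8 2.2 2.1
   vertex 2.1 2.2 3.4
   vertex 0.4 3.8 2.6
  endloop
 endfacet
 facet normal -0.648 -0.401 0.648
  outer loop
   vertex 0.8 2.2 2.1
   vertex 1.3 0.1 1.3
   vertex 2.1 2.2 3.4
  endloop
 endfacet
 facet normal 0.000 0.000 -1.000
  outer loop
   vertex 3.4 1.5 1.3
   vertex 1.3 0.1 1.3
   vertex 3.9 2.7 1.3
  endloop
 endfacet
 facet normal 0.756 -0.315 0.573
  outer loop
   vertex 3.4 1.5 1.3
   vertex 3.9 2.7 1.3
   vertex 2.1 2.2 3.4
  endloop
 endfacet
 facet normal 0.471 -0.707 0.527
  outer loop
   vertex 3.4 1.5 1.3
   vertex 2.1 2.2 3.4
   vertex 1.3 0.1 1.3
  endloop
 endfacet
 facet normal -0.088 0.088 -0.992
  outer loop
   vertex 1.5 3.7 1.6
   vertex 3.9 2.7 1.3
   vertex 1.3 0.1 1.3
  endloop
 endfacet
 facet normal -0.091 0.088 -0.992
  outer loop
   vertex 1.5 3.7 1.6
   vertex 1.3 0.1 1.3
   vertex 0.7 4.0 1.7
  endloop
 endfacet
 facet normal 0.397 0.848 0.352
  outer loop
   vertex 1.5 3.7 1.6
   vertex 0.4 3.8 2.6
   vertex 3.9 2.7 1.3
  endloop
 endfacet
 facet normal 0.368 0.874 0.317
  outer loop
   vertex 1.5 3.7 1.6
   vertex 0.7 4.0 1.7
   vertex 0.4 3.8 2.6
  endloop
 endfacet
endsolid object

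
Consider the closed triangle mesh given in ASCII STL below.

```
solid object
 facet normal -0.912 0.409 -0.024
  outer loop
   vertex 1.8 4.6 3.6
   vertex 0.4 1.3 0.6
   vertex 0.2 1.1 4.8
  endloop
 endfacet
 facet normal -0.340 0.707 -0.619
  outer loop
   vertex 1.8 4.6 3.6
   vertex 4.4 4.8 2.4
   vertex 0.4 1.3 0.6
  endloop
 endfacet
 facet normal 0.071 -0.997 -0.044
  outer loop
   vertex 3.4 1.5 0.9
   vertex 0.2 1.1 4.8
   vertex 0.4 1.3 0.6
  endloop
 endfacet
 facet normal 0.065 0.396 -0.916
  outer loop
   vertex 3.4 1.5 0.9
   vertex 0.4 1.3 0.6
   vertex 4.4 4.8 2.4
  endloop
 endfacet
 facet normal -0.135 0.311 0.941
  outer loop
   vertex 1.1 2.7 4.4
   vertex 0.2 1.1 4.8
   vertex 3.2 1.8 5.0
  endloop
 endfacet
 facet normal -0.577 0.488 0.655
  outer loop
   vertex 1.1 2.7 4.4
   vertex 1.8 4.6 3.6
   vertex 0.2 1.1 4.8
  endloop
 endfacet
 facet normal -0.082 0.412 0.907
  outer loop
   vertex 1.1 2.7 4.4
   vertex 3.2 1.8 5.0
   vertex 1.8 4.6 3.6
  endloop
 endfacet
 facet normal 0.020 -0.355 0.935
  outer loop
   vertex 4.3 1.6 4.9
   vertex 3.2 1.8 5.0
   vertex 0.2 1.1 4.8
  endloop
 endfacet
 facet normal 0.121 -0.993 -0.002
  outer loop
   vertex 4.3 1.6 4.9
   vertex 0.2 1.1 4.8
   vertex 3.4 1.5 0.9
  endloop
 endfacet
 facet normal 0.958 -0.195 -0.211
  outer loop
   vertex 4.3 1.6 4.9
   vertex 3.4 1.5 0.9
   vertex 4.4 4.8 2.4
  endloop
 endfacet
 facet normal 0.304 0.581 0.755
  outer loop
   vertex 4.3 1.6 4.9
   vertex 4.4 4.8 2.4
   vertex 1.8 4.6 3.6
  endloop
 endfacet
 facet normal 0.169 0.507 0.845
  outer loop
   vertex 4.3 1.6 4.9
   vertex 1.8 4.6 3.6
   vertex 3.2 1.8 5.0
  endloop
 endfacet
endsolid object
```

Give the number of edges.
18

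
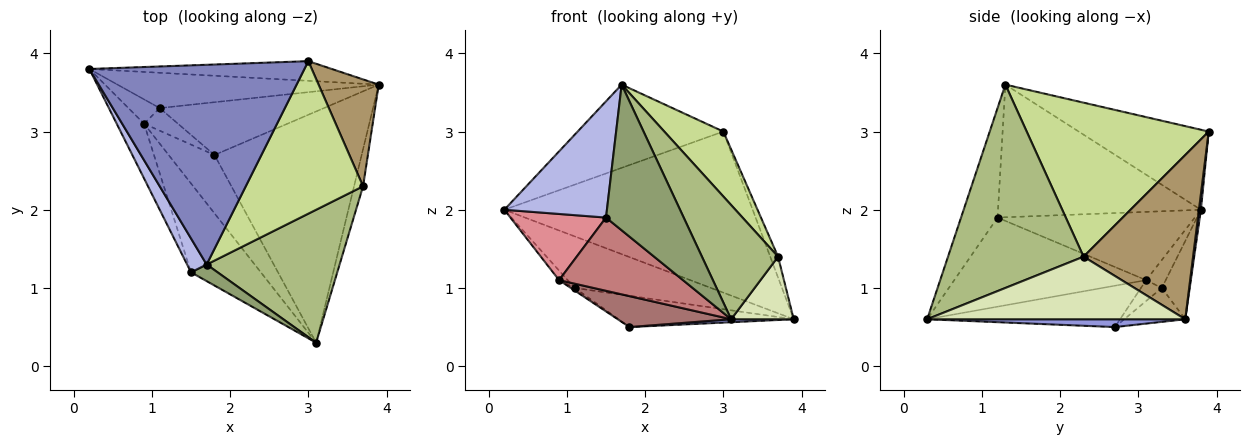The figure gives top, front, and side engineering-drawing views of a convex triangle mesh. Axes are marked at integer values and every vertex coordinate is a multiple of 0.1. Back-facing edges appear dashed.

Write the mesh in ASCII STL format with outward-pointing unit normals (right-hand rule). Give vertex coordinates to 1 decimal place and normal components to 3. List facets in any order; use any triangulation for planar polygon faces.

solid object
 facet normal 0.008 0.993 -0.121
  outer loop
   vertex 3.0 3.9 3.0
   vertex 3.9 3.6 0.6
   vertex 0.2 3.8 2.0
  endloop
 endfacet
 facet normal -0.325 0.364 0.873
  outer loop
   vertex 3.0 3.9 3.0
   vertex 0.2 3.8 2.0
   vertex 1.7 1.3 3.6
  endloop
 endfacet
 facet normal 0.053 -0.013 -0.999
  outer loop
   vertex 1.8 2.7 0.5
   vertex 3.9 3.6 0.6
   vertex 3.1 0.3 0.6
  endloop
 endfacet
 facet normal -0.885 -0.447 0.130
  outer loop
   vertex 1.5 1.2 1.9
   vertex 1.7 1.3 3.6
   vertex 0.2 3.8 2.0
  endloop
 endfacet
 facet normal -0.423 -0.900 0.103
  outer loop
   vertex 1.5 1.2 1.9
   vertex 3.1 0.3 0.6
   vertex 1.7 1.3 3.6
  endloop
 endfacet
 facet normal 0.757 -0.425 0.495
  outer loop
   vertex 3.7 2.3 1.4
   vertex 1.7 1.3 3.6
   vertex 3.1 0.3 0.6
  endloop
 endfacet
 facet normal 0.770 -0.250 0.587
  outer loop
   vertex 3.7 2.3 1.4
   vertex 3.0 3.9 3.0
   vertex 1.7 1.3 3.6
  endloop
 endfacet
 facet normal 0.962 -0.233 -0.139
  outer loop
   vertex 3.7 2.3 1.4
   vertex 3.1 0.3 0.6
   vertex 3.9 3.6 0.6
  endloop
 endfacet
 facet normal 0.937 0.067 0.343
  outer loop
   vertex 3.7 2.3 1.4
   vertex 3.9 3.6 0.6
   vertex 3.0 3.9 3.0
  endloop
 endfacet
 facet normal -0.167 0.814 -0.557
  outer loop
   vertex 1.1 3.3 1.0
   vertex 0.2 3.8 2.0
   vertex 3.9 3.6 0.6
  endloop
 endfacet
 facet normal -0.175 0.502 -0.847
  outer loop
   vertex 1.1 3.3 1.0
   vertex 3.9 3.6 0.6
   vertex 1.8 2.7 0.5
  endloop
 endfacet
 facet normal -0.522 0.098 -0.848
  outer loop
   vertex 0.9 3.1 1.1
   vertex 1.1 3.3 1.0
   vertex 1.8 2.7 0.5
  endloop
 endfacet
 facet normal -0.623 -0.366 -0.691
  outer loop
   vertex 0.9 3.1 1.1
   vertex 1.8 2.7 0.5
   vertex 3.1 0.3 0.6
  endloop
 endfacet
 facet normal -0.702 -0.453 -0.550
  outer loop
   vertex 0.9 3.1 1.1
   vertex 3.1 0.3 0.6
   vertex 1.5 1.2 1.9
  endloop
 endfacet
 facet normal -0.847 -0.410 -0.339
  outer loop
   vertex 0.9 3.1 1.1
   vertex 1.5 1.2 1.9
   vertex 0.2 3.8 2.0
  endloop
 endfacet
 facet normal -0.639 0.281 -0.716
  outer loop
   vertex 0.9 3.1 1.1
   vertex 0.2 3.8 2.0
   vertex 1.1 3.3 1.0
  endloop
 endfacet
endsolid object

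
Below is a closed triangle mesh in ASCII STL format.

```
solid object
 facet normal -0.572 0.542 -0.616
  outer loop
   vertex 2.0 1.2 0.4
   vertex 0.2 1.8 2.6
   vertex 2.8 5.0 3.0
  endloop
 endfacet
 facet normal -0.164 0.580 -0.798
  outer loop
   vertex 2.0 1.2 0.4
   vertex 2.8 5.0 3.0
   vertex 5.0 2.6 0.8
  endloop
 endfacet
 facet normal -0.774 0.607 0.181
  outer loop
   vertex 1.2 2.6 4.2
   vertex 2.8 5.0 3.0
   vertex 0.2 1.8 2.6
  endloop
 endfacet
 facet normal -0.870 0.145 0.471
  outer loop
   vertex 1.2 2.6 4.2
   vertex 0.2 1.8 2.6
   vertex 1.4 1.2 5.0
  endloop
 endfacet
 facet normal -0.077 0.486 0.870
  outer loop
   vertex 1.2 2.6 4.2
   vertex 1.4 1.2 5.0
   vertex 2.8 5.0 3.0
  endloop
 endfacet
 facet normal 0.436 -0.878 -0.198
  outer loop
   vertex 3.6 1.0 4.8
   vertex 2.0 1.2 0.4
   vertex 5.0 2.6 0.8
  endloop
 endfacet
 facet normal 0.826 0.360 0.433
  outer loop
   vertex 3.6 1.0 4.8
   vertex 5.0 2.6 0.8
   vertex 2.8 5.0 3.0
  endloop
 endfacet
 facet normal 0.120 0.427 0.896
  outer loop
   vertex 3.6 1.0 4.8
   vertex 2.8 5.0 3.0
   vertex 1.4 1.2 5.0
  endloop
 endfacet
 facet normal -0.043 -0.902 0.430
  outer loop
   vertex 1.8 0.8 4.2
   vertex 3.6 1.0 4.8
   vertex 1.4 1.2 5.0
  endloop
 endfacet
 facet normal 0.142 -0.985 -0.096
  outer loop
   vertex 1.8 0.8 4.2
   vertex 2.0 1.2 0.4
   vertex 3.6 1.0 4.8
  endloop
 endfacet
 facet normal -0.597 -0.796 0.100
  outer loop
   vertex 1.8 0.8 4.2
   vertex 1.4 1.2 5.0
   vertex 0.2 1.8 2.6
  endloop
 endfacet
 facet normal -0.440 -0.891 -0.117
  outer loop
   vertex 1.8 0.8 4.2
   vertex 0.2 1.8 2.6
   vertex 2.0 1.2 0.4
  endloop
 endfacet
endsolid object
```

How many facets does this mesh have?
12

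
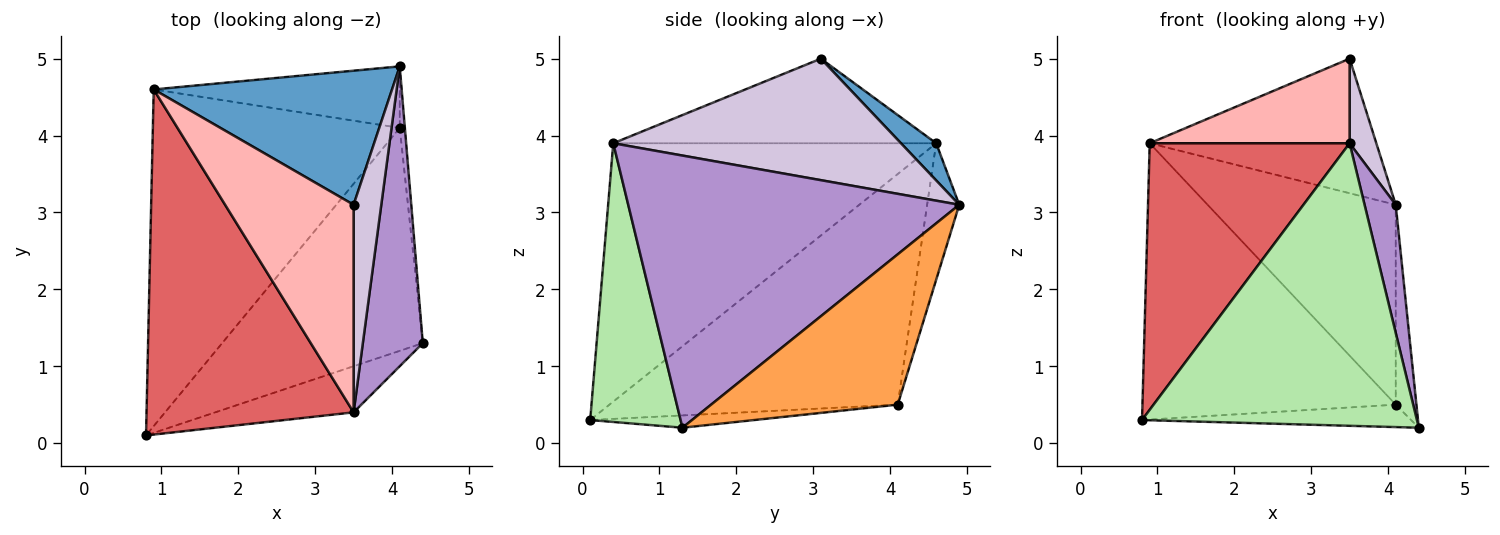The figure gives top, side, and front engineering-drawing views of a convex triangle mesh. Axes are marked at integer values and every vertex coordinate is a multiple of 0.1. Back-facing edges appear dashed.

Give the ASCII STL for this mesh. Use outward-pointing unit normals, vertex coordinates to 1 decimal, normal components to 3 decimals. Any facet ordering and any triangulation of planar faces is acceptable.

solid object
 facet normal 0.109 0.704 0.702
  outer loop
   vertex 0.9 4.6 3.9
   vertex 3.5 3.1 5.0
   vertex 4.1 4.9 3.1
  endloop
 endfacet
 facet normal -0.061 0.100 -0.993
  outer loop
   vertex 4.1 4.1 0.5
   vertex 4.4 1.3 0.2
   vertex 0.8 0.1 0.3
  endloop
 endfacet
 facet normal 0.993 0.110 -0.034
  outer loop
   vertex 4.1 4.1 0.5
   vertex 4.1 4.9 3.1
   vertex 4.4 1.3 0.2
  endloop
 endfacet
 facet normal -0.585 0.514 -0.627
  outer loop
   vertex 4.1 4.1 0.5
   vertex 0.8 0.1 0.3
   vertex 0.9 4.6 3.9
  endloop
 endfacet
 facet normal -0.161 0.943 -0.290
  outer loop
   vertex 4.1 4.1 0.5
   vertex 0.9 4.6 3.9
   vertex 4.1 4.9 3.1
  endloop
 endfacet
 facet normal 0.309 -0.939 -0.153
  outer loop
   vertex 3.5 0.4 3.9
   vertex 0.8 0.1 0.3
   vertex 4.4 1.3 0.2
  endloop
 endfacet
 facet normal -0.703 -0.435 0.563
  outer loop
   vertex 3.5 0.4 3.9
   vertex 0.9 4.6 3.9
   vertex 0.8 0.1 0.3
  endloop
 endfacet
 facet normal -0.520 -0.322 0.791
  outer loop
   vertex 3.5 0.4 3.9
   vertex 3.5 3.1 5.0
   vertex 0.9 4.6 3.9
  endloop
 endfacet
 facet normal 0.972 -0.092 0.214
  outer loop
   vertex 3.5 0.4 3.9
   vertex 4.4 1.3 0.2
   vertex 4.1 4.9 3.1
  endloop
 endfacet
 facet normal 0.971 -0.090 0.221
  outer loop
   vertex 3.5 0.4 3.9
   vertex 4.1 4.9 3.1
   vertex 3.5 3.1 5.0
  endloop
 endfacet
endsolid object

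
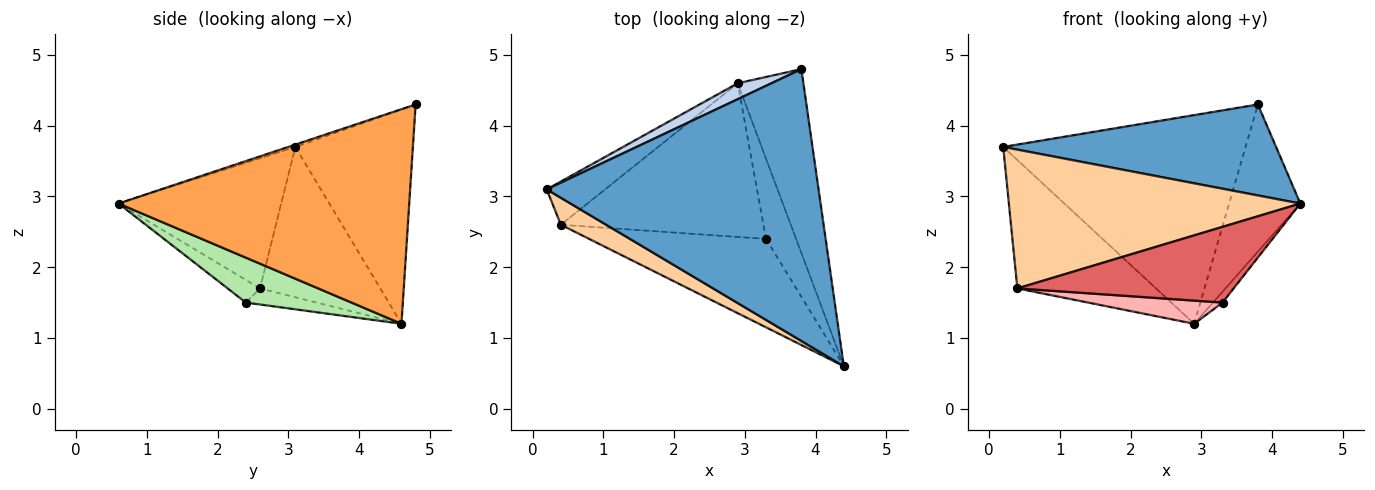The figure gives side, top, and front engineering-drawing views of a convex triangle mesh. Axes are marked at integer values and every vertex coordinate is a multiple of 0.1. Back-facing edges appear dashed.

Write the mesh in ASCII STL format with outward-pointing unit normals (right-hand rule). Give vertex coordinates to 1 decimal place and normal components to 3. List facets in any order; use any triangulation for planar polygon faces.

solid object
 facet normal -0.008 -0.317 0.948
  outer loop
   vertex 3.8 4.8 4.3
   vertex 0.2 3.1 3.7
   vertex 4.4 0.6 2.9
  endloop
 endfacet
 facet normal -0.435 0.898 0.068
  outer loop
   vertex 2.9 4.6 1.2
   vertex 0.2 3.1 3.7
   vertex 3.8 4.8 4.3
  endloop
 endfacet
 facet normal 0.931 0.228 -0.285
  outer loop
   vertex 2.9 4.6 1.2
   vertex 3.8 4.8 4.3
   vertex 4.4 0.6 2.9
  endloop
 endfacet
 facet normal -0.481 -0.861 0.167
  outer loop
   vertex 0.4 2.6 1.7
   vertex 4.4 0.6 2.9
   vertex 0.2 3.1 3.7
  endloop
 endfacet
 facet normal -0.635 0.732 -0.247
  outer loop
   vertex 0.4 2.6 1.7
   vertex 0.2 3.1 3.7
   vertex 2.9 4.6 1.2
  endloop
 endfacet
 facet normal 0.829 0.075 -0.555
  outer loop
   vertex 3.3 2.4 1.5
   vertex 2.9 4.6 1.2
   vertex 4.4 0.6 2.9
  endloop
 endfacet
 facet normal -0.097 -0.647 -0.756
  outer loop
   vertex 3.3 2.4 1.5
   vertex 4.4 0.6 2.9
   vertex 0.4 2.6 1.7
  endloop
 endfacet
 facet normal -0.078 -0.149 -0.986
  outer loop
   vertex 3.3 2.4 1.5
   vertex 0.4 2.6 1.7
   vertex 2.9 4.6 1.2
  endloop
 endfacet
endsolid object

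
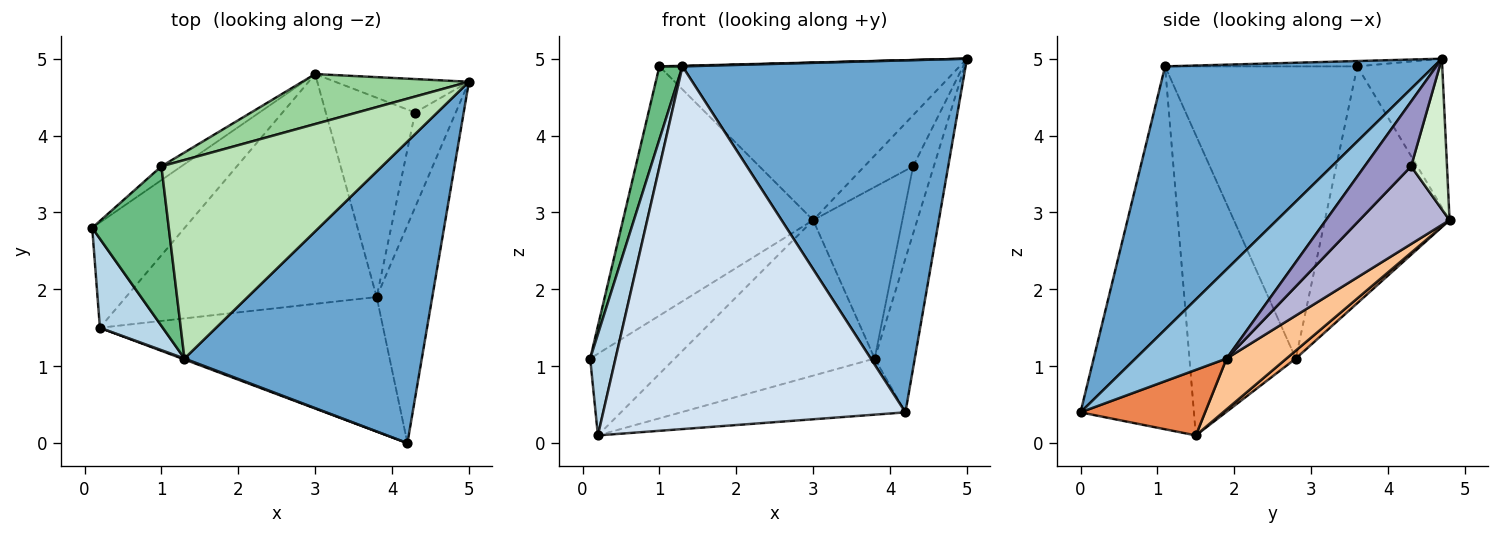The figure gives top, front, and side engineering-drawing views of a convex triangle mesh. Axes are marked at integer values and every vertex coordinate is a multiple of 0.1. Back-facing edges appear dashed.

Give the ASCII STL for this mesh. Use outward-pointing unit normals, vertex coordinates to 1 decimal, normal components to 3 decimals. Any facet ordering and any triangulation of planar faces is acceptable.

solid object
 facet normal 0.585 -0.616 0.528
  outer loop
   vertex 1.3 1.1 4.9
   vertex 4.2 0.0 0.4
   vertex 5.0 4.7 5.0
  endloop
 endfacet
 facet normal 0.795 0.350 -0.496
  outer loop
   vertex 3.8 1.9 1.1
   vertex 5.0 4.7 5.0
   vertex 4.2 0.0 0.4
  endloop
 endfacet
 facet normal -0.953 -0.227 0.200
  outer loop
   vertex 0.2 1.5 0.1
   vertex 1.3 1.1 4.9
   vertex 0.1 2.8 1.1
  endloop
 endfacet
 facet normal -0.351 -0.936 0.002
  outer loop
   vertex 0.2 1.5 0.1
   vertex 4.2 0.0 0.4
   vertex 1.3 1.1 4.9
  endloop
 endfacet
 facet normal 0.209 0.376 -0.903
  outer loop
   vertex 0.2 1.5 0.1
   vertex 3.8 1.9 1.1
   vertex 4.2 0.0 0.4
  endloop
 endfacet
 facet normal 0.068 0.612 -0.788
  outer loop
   vertex 0.2 1.5 0.1
   vertex 0.1 2.8 1.1
   vertex 3.0 4.8 2.9
  endloop
 endfacet
 facet normal 0.165 0.553 -0.817
  outer loop
   vertex 0.2 1.5 0.1
   vertex 3.0 4.8 2.9
   vertex 3.8 1.9 1.1
  endloop
 endfacet
 facet normal -0.548 0.836 -0.046
  outer loop
   vertex 1.0 3.6 4.9
   vertex 3.0 4.8 2.9
   vertex 0.1 2.8 1.1
  endloop
 endfacet
 facet normal -0.961 -0.115 0.252
  outer loop
   vertex 1.0 3.6 4.9
   vertex 0.1 2.8 1.1
   vertex 1.3 1.1 4.9
  endloop
 endfacet
 facet normal -0.260 0.920 0.292
  outer loop
   vertex 1.0 3.6 4.9
   vertex 5.0 4.7 5.0
   vertex 3.0 4.8 2.9
  endloop
 endfacet
 facet normal -0.024 -0.003 1.000
  outer loop
   vertex 1.0 3.6 4.9
   vertex 1.3 1.1 4.9
   vertex 5.0 4.7 5.0
  endloop
 endfacet
 facet normal 0.525 0.712 -0.466
  outer loop
   vertex 4.3 4.3 3.6
   vertex 3.0 4.8 2.9
   vertex 5.0 4.7 5.0
  endloop
 endfacet
 facet normal 0.793 0.353 -0.497
  outer loop
   vertex 4.3 4.3 3.6
   vertex 5.0 4.7 5.0
   vertex 3.8 1.9 1.1
  endloop
 endfacet
 facet normal 0.550 0.545 -0.633
  outer loop
   vertex 4.3 4.3 3.6
   vertex 3.8 1.9 1.1
   vertex 3.0 4.8 2.9
  endloop
 endfacet
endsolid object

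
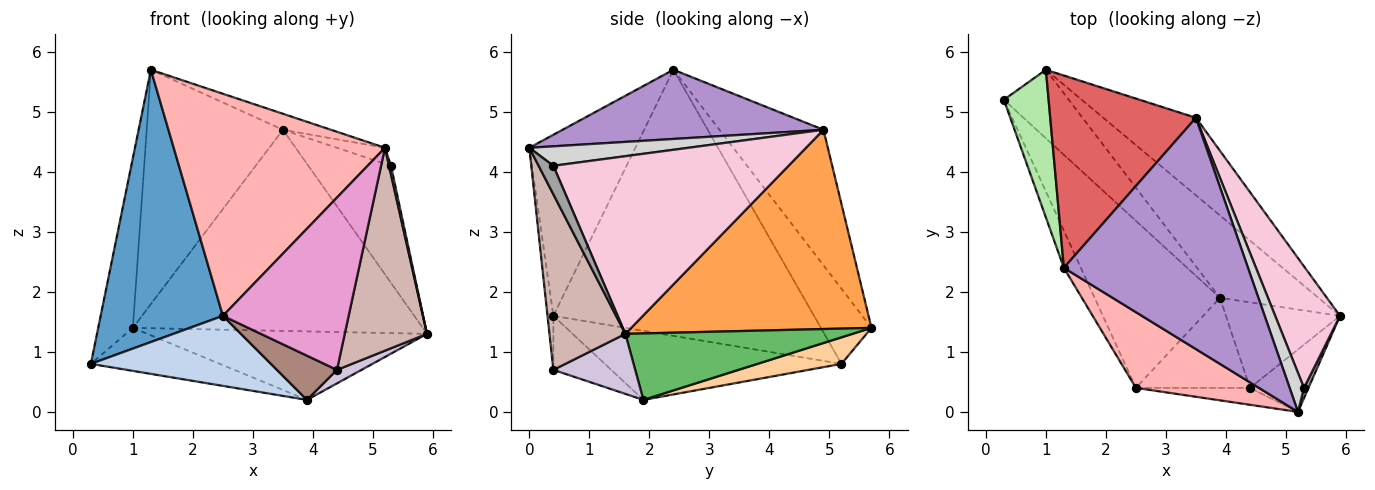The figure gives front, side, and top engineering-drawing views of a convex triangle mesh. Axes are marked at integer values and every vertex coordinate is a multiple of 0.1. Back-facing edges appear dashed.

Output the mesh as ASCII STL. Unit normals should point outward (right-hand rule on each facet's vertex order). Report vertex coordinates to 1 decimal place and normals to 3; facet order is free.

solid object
 facet normal -0.904 -0.424 -0.058
  outer loop
   vertex 2.5 0.4 1.6
   vertex 1.3 2.4 5.7
   vertex 0.3 5.2 0.8
  endloop
 endfacet
 facet normal -0.453 -0.345 -0.822
  outer loop
   vertex 2.5 0.4 1.6
   vertex 0.3 5.2 0.8
   vertex 3.9 1.9 0.2
  endloop
 endfacet
 facet normal 0.612 0.738 -0.285
  outer loop
   vertex 1.0 5.7 1.4
   vertex 3.5 4.9 4.7
   vertex 5.9 1.6 1.3
  endloop
 endfacet
 facet normal 0.327 0.502 -0.800
  outer loop
   vertex 1.0 5.7 1.4
   vertex 3.9 1.9 0.2
   vertex 0.3 5.2 0.8
  endloop
 endfacet
 facet normal 0.461 0.567 -0.683
  outer loop
   vertex 1.0 5.7 1.4
   vertex 5.9 1.6 1.3
   vertex 3.9 1.9 0.2
  endloop
 endfacet
 facet normal -0.740 0.507 0.441
  outer loop
   vertex 1.0 5.7 1.4
   vertex 0.3 5.2 0.8
   vertex 1.3 2.4 5.7
  endloop
 endfacet
 facet normal -0.508 0.666 0.546
  outer loop
   vertex 1.0 5.7 1.4
   vertex 1.3 2.4 5.7
   vertex 3.5 4.9 4.7
  endloop
 endfacet
 facet normal -0.429 -0.855 0.292
  outer loop
   vertex 5.2 0.0 4.4
   vertex 1.3 2.4 5.7
   vertex 2.5 0.4 1.6
  endloop
 endfacet
 facet normal 0.351 0.065 0.934
  outer loop
   vertex 5.2 0.0 4.4
   vertex 3.5 4.9 4.7
   vertex 1.3 2.4 5.7
  endloop
 endfacet
 facet normal 0.461 -0.138 -0.876
  outer loop
   vertex 4.4 0.4 0.7
   vertex 3.9 1.9 0.2
   vertex 5.9 1.6 1.3
  endloop
 endfacet
 facet normal -0.391 -0.406 -0.826
  outer loop
   vertex 4.4 0.4 0.7
   vertex 2.5 0.4 1.6
   vertex 3.9 1.9 0.2
  endloop
 endfacet
 facet normal 0.662 -0.717 -0.221
  outer loop
   vertex 4.4 0.4 0.7
   vertex 5.9 1.6 1.3
   vertex 5.2 0.0 4.4
  endloop
 endfacet
 facet normal -0.046 -0.994 -0.097
  outer loop
   vertex 4.4 0.4 0.7
   vertex 5.2 0.0 4.4
   vertex 2.5 0.4 1.6
  endloop
 endfacet
 facet normal 0.892 0.313 0.325
  outer loop
   vertex 5.3 0.4 4.1
   vertex 5.9 1.6 1.3
   vertex 3.5 4.9 4.7
  endloop
 endfacet
 facet normal 0.980 -0.129 0.155
  outer loop
   vertex 5.3 0.4 4.1
   vertex 5.2 0.0 4.4
   vertex 5.9 1.6 1.3
  endloop
 endfacet
 facet normal 0.783 0.236 0.576
  outer loop
   vertex 5.3 0.4 4.1
   vertex 3.5 4.9 4.7
   vertex 5.2 0.0 4.4
  endloop
 endfacet
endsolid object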